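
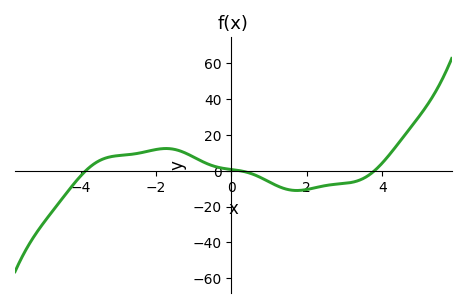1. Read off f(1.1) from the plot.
-7.22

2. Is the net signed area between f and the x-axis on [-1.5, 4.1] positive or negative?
negative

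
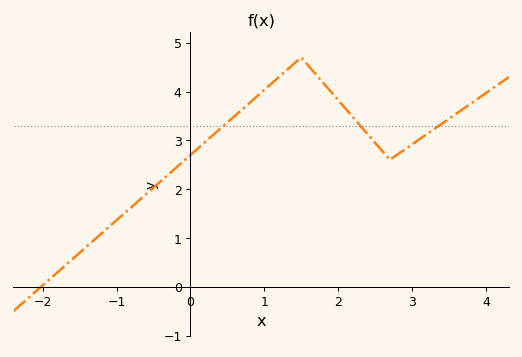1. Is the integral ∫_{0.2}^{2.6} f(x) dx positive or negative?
positive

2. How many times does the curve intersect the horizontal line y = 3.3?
3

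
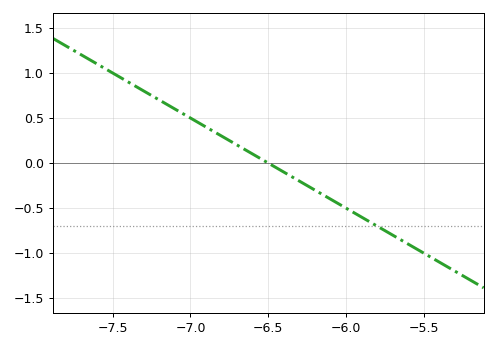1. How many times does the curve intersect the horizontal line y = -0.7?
1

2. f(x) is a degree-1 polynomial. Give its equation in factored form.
y = -1(x + 6.5)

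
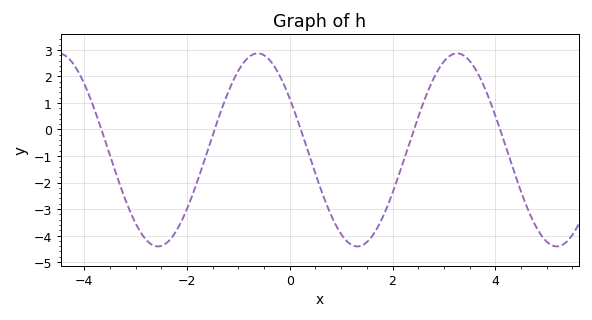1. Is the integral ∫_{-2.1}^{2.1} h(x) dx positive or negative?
negative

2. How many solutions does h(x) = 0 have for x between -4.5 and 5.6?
5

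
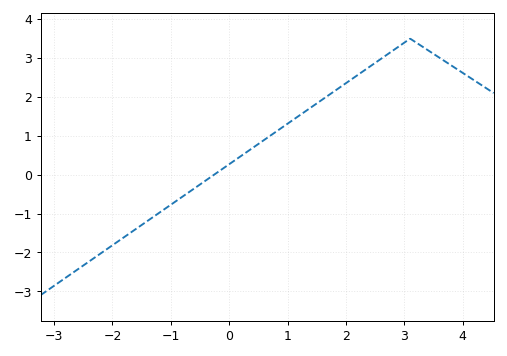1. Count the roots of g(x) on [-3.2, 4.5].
1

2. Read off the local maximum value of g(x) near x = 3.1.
3.5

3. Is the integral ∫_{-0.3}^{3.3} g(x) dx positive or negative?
positive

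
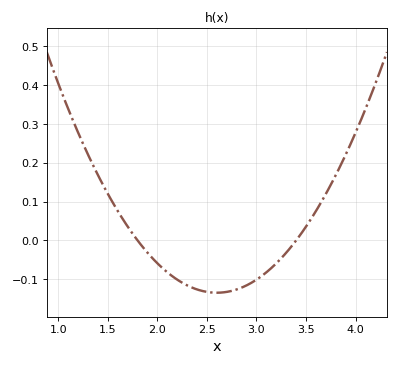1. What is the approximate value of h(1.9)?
-0.03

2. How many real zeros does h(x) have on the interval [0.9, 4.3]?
2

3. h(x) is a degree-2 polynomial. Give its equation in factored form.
y = 0.21(x - 1.8)(x - 3.4)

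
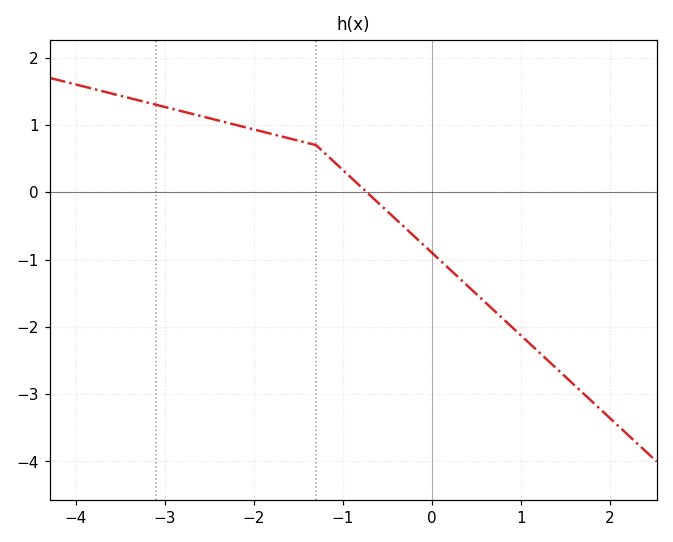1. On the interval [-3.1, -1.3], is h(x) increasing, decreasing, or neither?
decreasing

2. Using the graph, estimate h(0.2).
-1.14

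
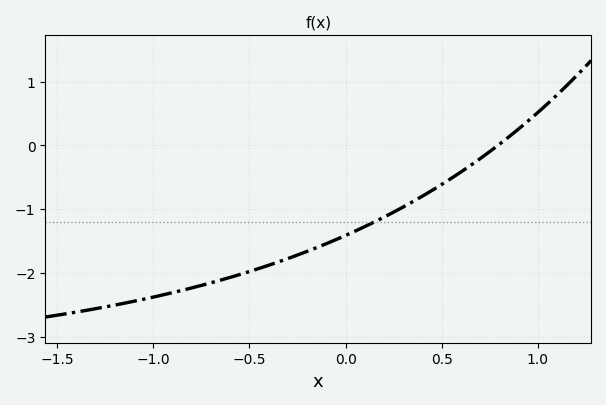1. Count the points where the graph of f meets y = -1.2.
1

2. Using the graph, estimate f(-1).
-2.4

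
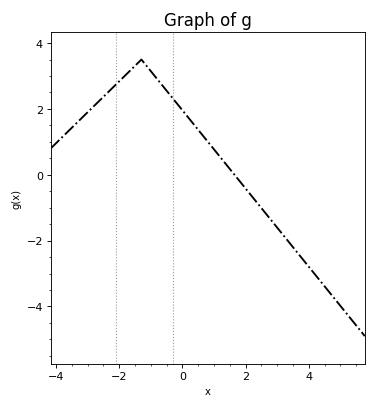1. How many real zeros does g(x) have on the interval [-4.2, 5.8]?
1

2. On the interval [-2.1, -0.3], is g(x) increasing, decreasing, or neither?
neither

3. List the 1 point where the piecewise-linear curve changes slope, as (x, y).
(-1.3, 3.5)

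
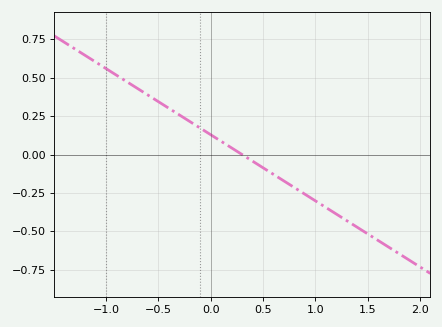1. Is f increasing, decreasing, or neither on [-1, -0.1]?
decreasing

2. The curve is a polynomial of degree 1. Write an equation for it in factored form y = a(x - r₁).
y = -0.43(x - 0.3)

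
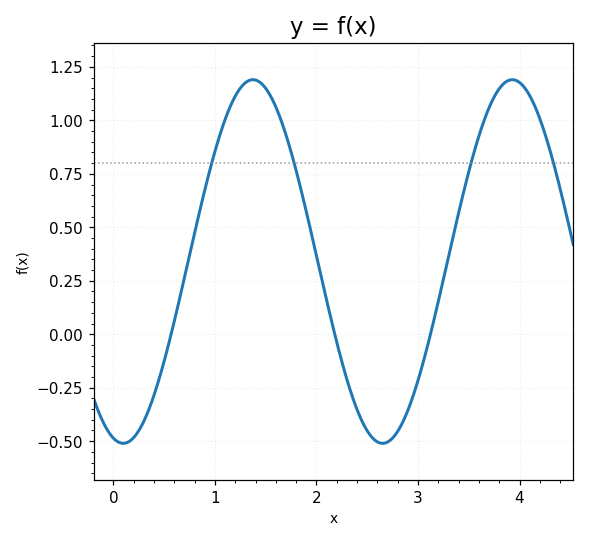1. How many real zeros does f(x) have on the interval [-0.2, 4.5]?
3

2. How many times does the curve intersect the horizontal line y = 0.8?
4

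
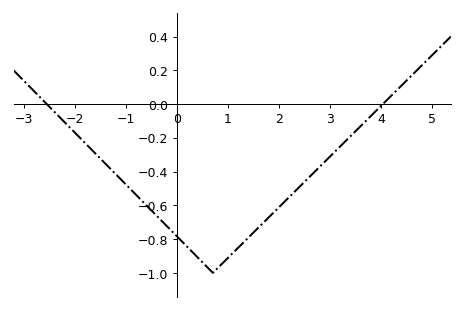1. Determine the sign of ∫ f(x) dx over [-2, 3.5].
negative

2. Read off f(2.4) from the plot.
-0.5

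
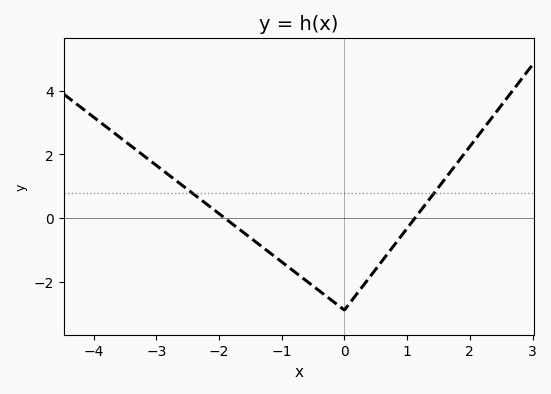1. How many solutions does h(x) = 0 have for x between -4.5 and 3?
2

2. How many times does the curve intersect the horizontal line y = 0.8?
2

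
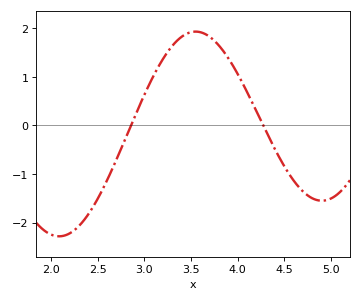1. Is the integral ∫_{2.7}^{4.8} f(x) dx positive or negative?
positive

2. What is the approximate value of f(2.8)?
-0.3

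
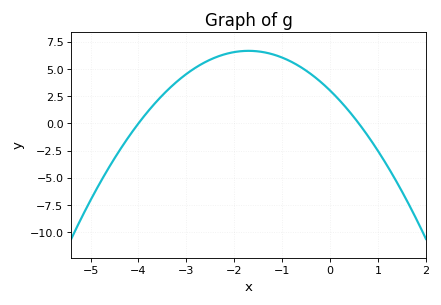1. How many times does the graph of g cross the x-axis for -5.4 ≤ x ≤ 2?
2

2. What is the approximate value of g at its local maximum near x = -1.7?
6.67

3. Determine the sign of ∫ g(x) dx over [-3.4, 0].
positive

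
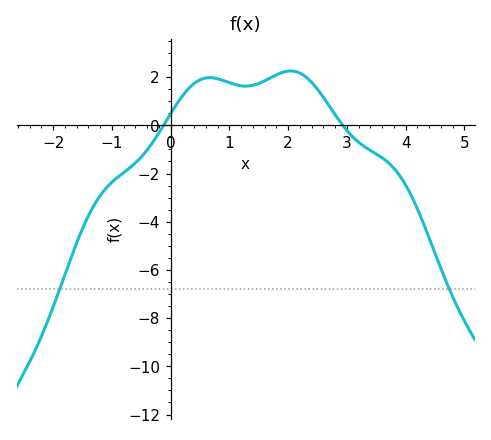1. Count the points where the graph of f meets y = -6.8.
2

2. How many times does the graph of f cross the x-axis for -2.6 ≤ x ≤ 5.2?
2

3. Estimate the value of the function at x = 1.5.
1.74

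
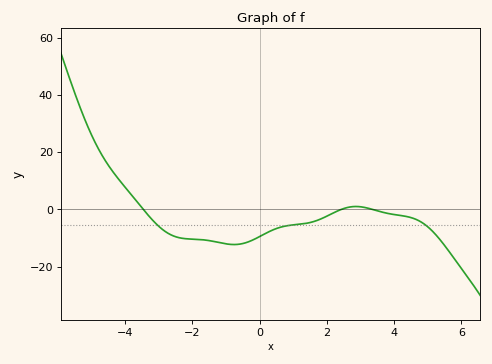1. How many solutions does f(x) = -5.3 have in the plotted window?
3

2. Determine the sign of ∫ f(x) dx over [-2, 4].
negative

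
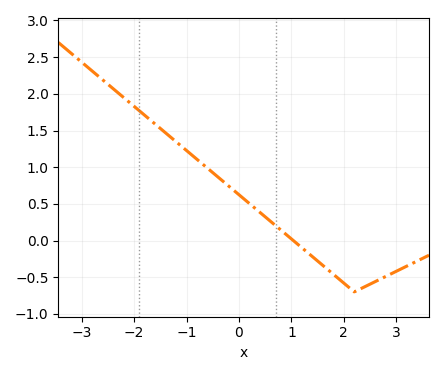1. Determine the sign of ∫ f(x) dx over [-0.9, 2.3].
positive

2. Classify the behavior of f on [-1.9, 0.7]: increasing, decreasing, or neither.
decreasing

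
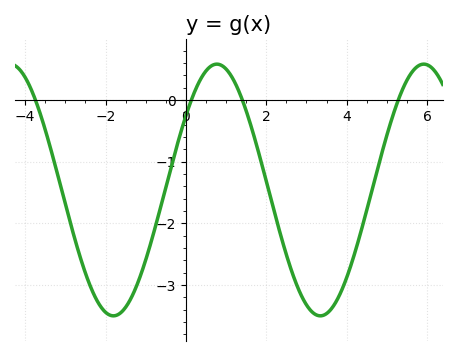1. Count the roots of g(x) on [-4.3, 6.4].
4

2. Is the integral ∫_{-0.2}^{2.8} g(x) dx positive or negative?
negative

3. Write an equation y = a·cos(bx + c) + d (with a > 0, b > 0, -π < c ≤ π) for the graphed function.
y = 2.04cos(1.2x - 0.94) - 1.46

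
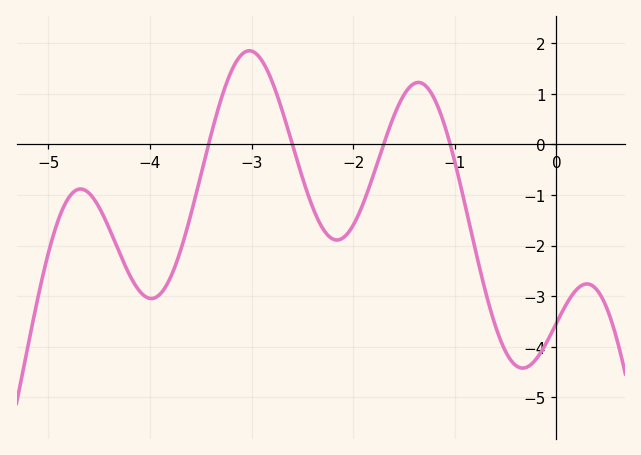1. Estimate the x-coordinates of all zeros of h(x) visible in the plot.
-3.42, -2.6, -1.7, -1.05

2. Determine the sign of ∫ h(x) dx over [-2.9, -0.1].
negative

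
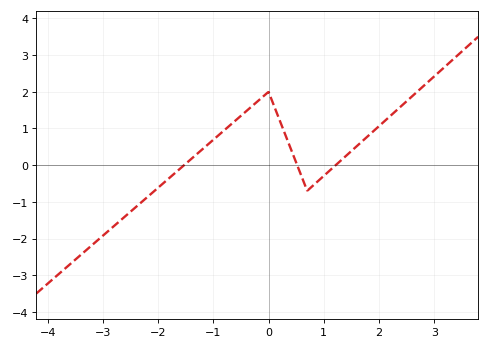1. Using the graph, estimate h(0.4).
0.457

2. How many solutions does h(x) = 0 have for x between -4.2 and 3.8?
3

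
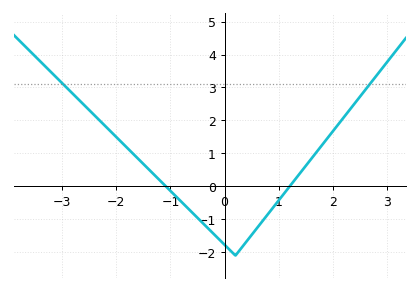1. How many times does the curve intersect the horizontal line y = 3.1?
2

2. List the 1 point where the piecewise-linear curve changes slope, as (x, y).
(0.2, -2.1)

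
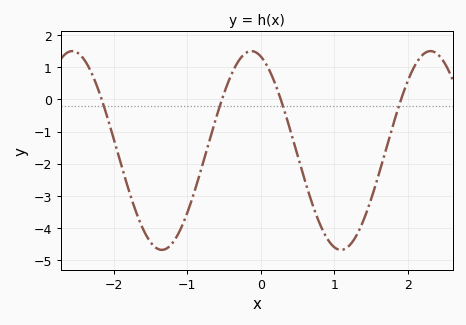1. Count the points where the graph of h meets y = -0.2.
4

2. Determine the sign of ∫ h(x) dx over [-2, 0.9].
negative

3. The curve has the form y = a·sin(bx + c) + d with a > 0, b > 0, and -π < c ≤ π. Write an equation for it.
y = 3.09sin(2.58x + 1.9) - 1.59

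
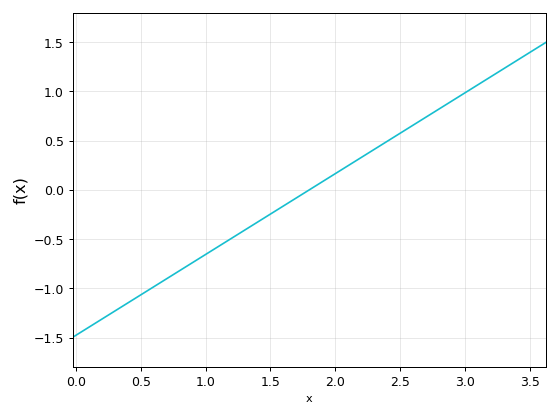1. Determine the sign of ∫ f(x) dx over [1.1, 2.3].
negative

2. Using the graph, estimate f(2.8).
0.8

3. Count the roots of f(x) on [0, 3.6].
1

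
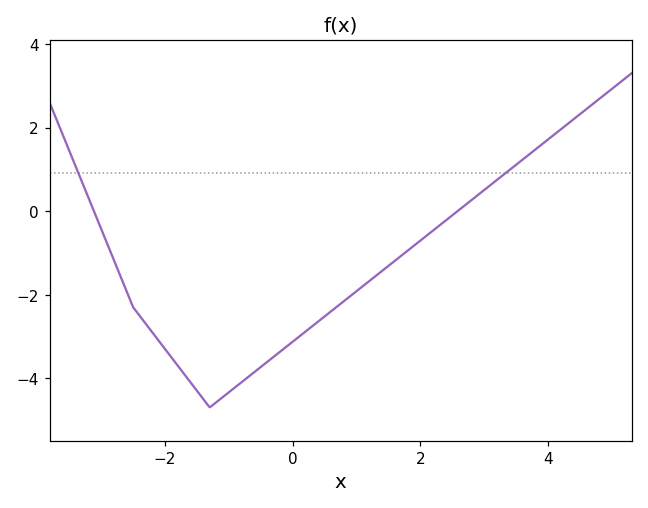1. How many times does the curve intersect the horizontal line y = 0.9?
2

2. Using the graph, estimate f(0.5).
-2.52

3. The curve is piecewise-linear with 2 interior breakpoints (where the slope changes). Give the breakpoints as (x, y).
(-2.5, -2.3); (-1.3, -4.7)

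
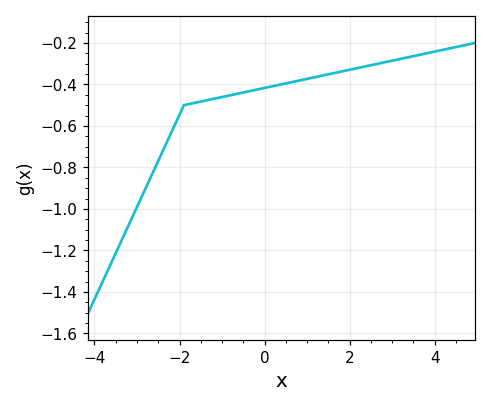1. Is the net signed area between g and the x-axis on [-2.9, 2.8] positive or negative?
negative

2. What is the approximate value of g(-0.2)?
-0.426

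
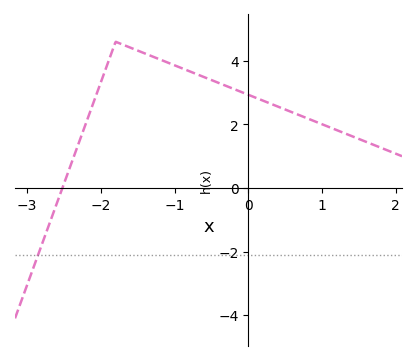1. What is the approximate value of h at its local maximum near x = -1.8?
4.6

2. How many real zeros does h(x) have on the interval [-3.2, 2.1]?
1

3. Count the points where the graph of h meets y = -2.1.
1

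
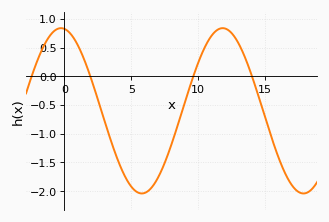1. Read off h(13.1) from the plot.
0.538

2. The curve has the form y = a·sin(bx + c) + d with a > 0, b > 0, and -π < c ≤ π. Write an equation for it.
y = 1.44sin(0.52x + 1.7) - 0.6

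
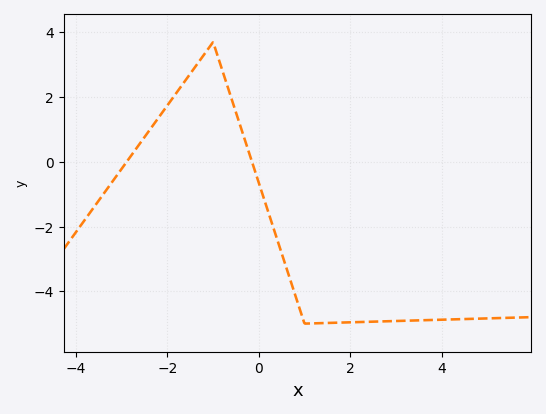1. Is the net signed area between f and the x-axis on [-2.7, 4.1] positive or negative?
negative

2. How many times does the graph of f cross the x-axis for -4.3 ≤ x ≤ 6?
2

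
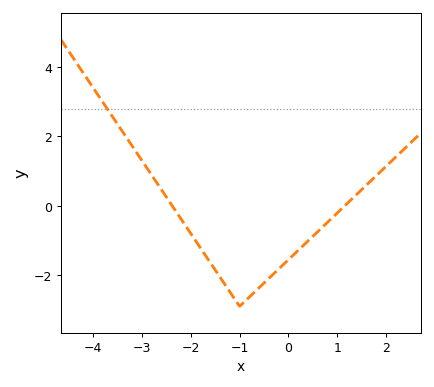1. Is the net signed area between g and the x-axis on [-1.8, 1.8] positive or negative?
negative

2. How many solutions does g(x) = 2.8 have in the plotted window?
1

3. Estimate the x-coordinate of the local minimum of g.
-1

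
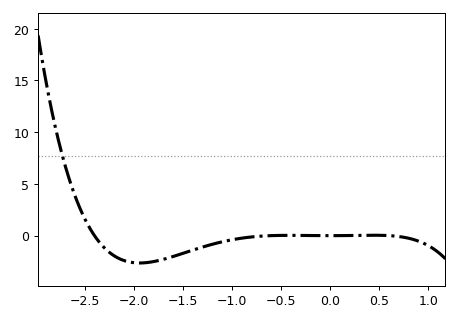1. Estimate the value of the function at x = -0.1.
0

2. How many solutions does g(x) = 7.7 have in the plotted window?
1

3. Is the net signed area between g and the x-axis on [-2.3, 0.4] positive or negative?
negative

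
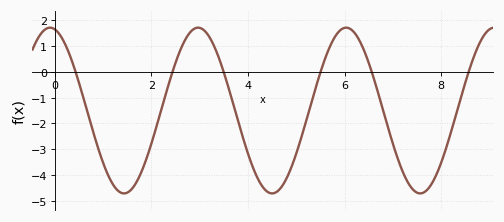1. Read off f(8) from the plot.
-3.5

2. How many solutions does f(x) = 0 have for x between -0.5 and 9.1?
6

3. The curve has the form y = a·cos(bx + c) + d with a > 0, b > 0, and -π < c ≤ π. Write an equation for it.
y = 3.21cos(2x + 0.2) - 1.5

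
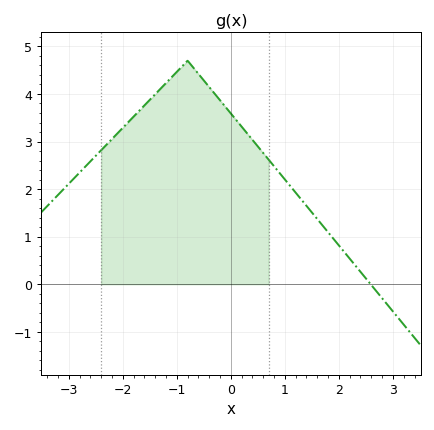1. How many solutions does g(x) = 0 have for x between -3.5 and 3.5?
1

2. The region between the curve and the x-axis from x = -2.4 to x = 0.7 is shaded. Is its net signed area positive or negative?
positive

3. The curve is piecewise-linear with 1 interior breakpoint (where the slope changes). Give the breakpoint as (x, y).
(-0.8, 4.7)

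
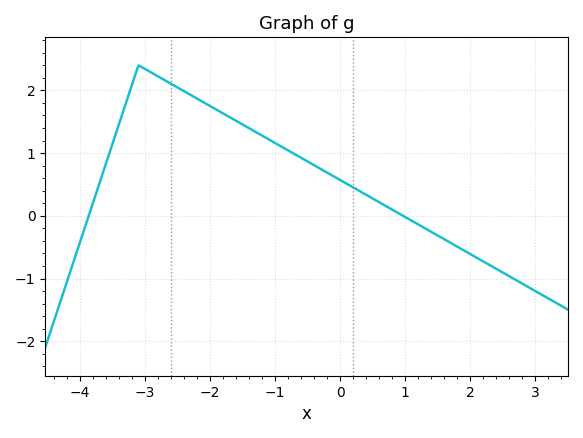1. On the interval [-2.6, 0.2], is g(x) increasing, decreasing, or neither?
decreasing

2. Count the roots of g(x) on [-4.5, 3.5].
2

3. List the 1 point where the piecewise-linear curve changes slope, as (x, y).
(-3.1, 2.4)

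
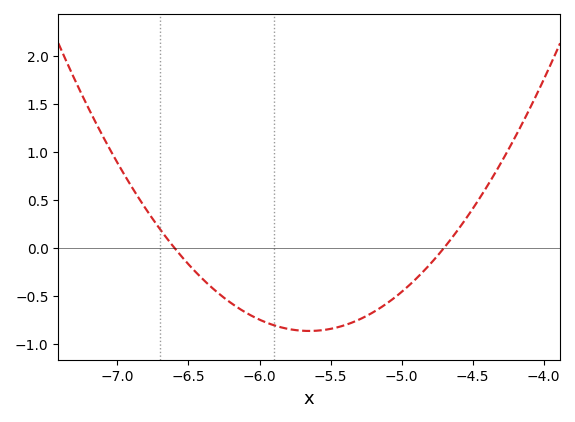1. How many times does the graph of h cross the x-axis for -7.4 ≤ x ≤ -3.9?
2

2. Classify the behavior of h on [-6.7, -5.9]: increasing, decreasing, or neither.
decreasing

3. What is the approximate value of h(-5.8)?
-0.85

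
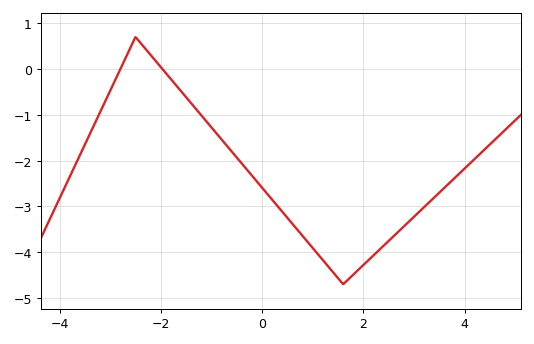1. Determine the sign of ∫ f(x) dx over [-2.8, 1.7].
negative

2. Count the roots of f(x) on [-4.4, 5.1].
2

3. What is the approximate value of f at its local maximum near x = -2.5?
0.7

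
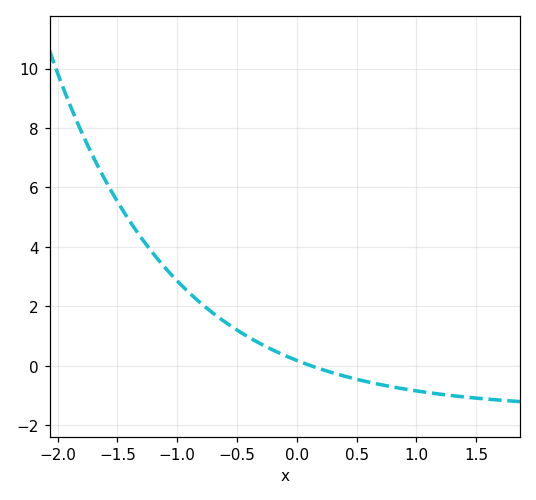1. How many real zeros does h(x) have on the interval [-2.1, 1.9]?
1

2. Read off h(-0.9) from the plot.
2.4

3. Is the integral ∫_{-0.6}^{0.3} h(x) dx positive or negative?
positive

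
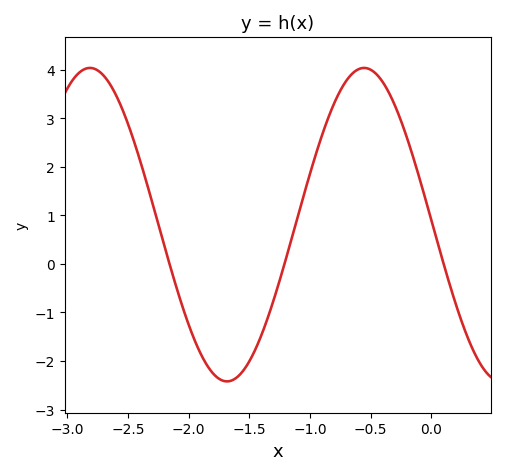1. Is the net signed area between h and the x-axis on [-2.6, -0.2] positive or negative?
positive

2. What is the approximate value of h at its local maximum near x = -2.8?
4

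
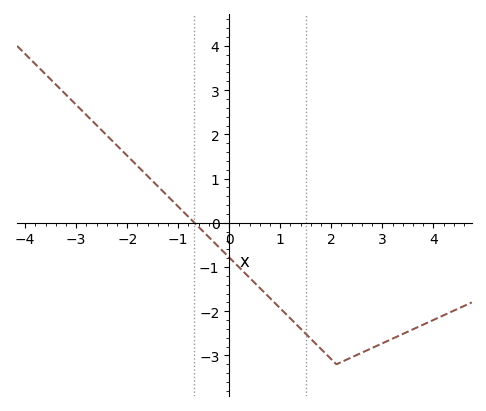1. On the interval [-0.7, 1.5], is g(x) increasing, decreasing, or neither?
decreasing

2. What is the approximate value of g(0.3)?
-1.1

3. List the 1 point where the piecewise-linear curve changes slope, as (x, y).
(2.1, -3.2)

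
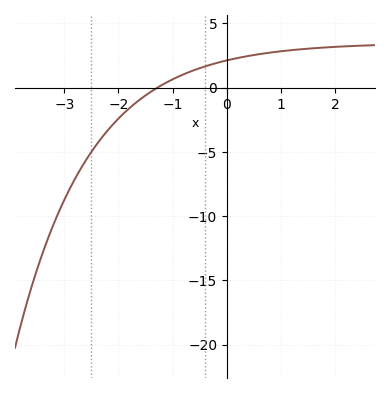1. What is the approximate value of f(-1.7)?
-1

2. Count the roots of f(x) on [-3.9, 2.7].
1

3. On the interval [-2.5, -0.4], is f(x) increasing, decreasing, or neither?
increasing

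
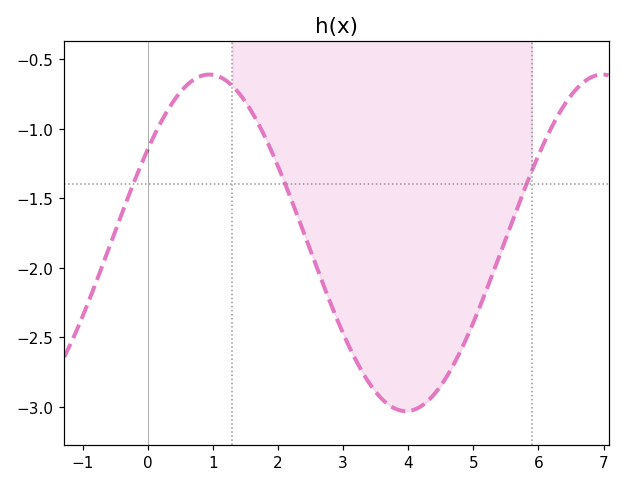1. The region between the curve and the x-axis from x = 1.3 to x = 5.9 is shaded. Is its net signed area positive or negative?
negative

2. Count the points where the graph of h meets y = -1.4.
3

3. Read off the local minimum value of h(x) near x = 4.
-3.03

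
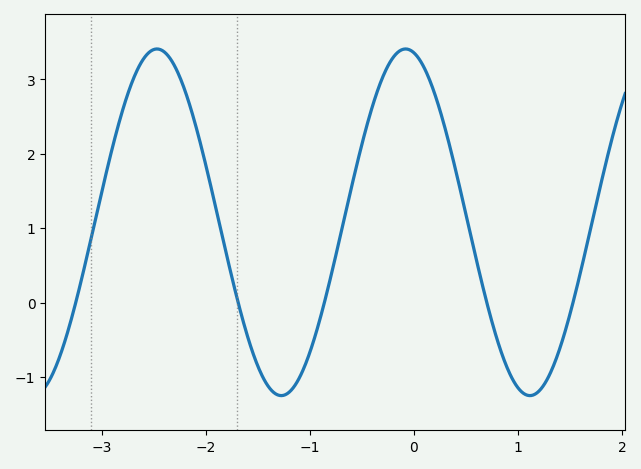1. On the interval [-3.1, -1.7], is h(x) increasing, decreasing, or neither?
neither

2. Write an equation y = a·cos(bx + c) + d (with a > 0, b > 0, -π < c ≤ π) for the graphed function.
y = 2.33cos(2.6x + 0.21) + 1.08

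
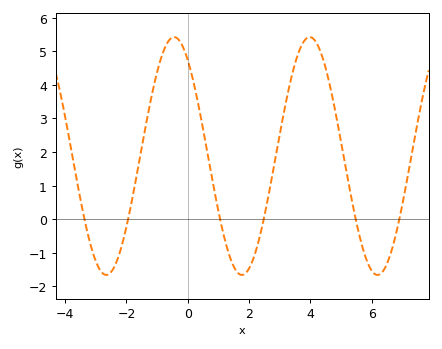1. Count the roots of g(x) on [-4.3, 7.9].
6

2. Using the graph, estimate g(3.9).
5.4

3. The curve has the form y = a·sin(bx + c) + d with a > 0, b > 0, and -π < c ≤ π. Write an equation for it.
y = 3.54sin(1.4x + 2.2) + 1.88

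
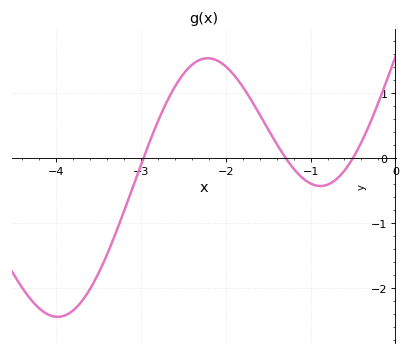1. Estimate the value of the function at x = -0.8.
-0.408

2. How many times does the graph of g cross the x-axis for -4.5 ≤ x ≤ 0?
3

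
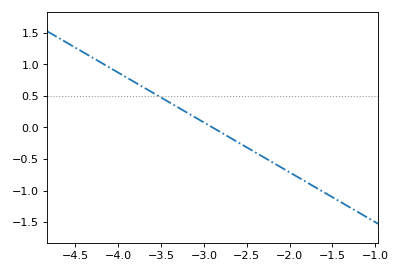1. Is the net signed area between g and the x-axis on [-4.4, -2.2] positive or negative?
positive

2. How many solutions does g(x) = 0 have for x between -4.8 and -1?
1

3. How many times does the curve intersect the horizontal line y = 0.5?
1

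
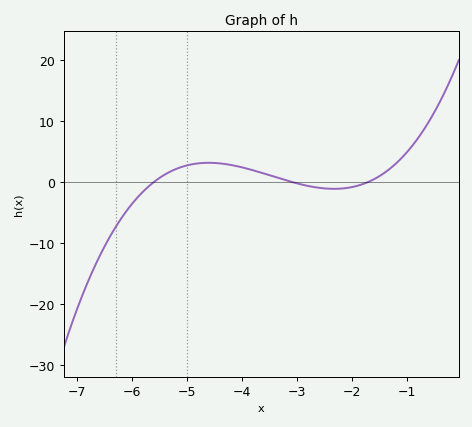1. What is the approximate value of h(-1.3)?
2.23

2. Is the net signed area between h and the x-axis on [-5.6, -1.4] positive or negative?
positive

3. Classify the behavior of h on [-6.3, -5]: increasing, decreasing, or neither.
increasing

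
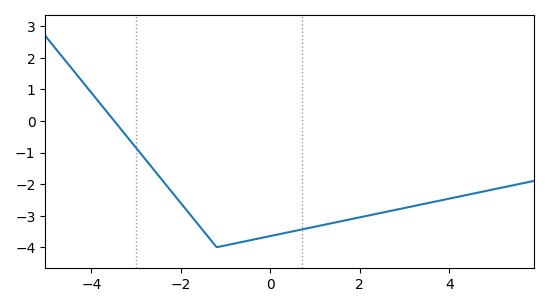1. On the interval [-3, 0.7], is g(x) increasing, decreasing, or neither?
neither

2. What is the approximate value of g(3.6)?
-2.58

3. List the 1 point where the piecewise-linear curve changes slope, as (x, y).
(-1.2, -4)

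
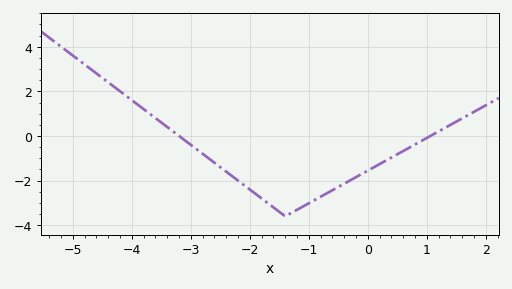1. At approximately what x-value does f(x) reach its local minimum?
-1.4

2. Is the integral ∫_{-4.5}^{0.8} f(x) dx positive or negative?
negative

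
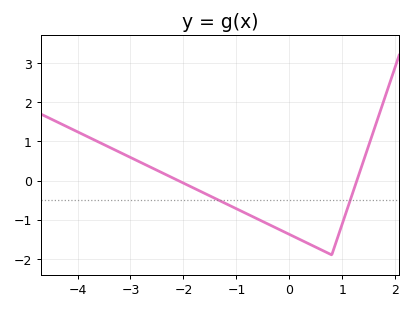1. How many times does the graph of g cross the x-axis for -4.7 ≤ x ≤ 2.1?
2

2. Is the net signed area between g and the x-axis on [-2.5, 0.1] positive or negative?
negative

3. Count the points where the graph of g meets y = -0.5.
2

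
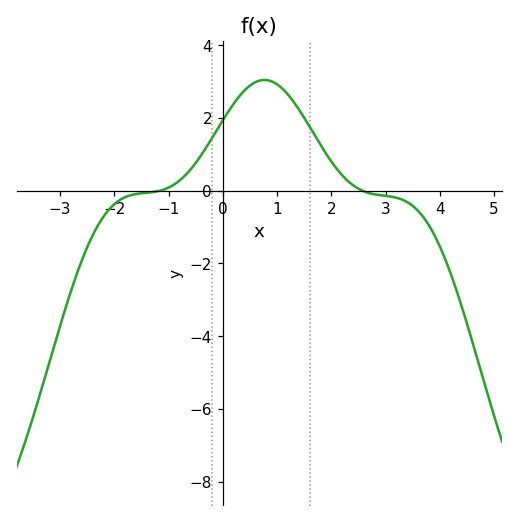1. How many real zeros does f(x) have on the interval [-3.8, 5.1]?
2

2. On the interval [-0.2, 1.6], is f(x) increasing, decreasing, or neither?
neither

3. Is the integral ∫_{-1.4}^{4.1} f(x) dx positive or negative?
positive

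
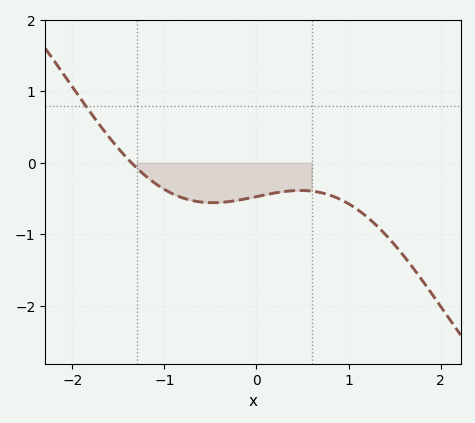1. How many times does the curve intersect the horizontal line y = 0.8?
1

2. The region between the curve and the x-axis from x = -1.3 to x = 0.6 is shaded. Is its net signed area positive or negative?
negative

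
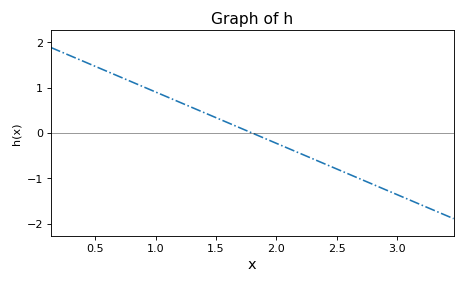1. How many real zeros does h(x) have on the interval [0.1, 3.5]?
1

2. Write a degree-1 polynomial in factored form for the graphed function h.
y = -1.13(x - 1.8)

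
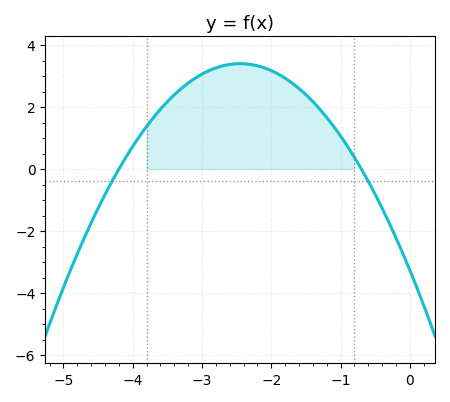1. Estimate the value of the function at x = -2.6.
3.4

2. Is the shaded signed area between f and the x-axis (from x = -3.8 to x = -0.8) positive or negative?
positive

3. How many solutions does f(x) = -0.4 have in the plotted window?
2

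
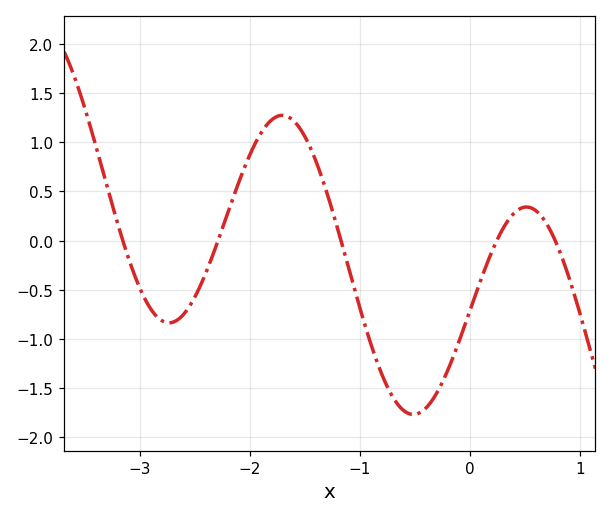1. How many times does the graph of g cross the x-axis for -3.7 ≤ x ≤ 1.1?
5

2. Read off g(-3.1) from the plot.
-0.2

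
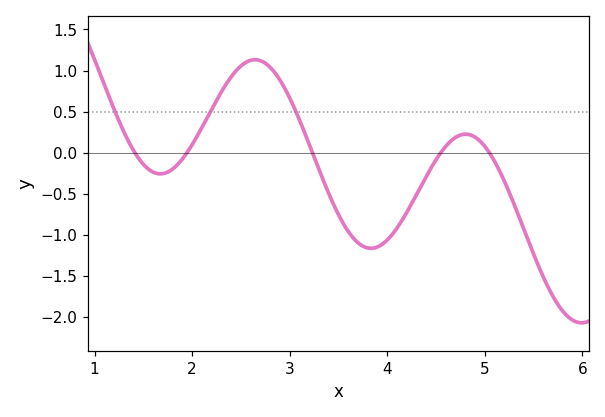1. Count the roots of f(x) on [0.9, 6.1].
5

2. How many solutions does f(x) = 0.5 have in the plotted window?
3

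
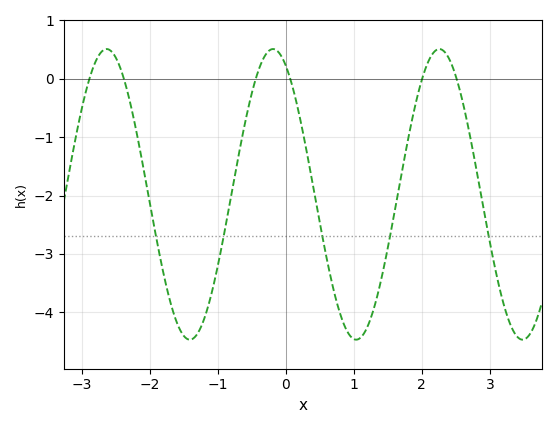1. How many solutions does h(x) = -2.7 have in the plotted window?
5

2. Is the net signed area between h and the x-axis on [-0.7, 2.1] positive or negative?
negative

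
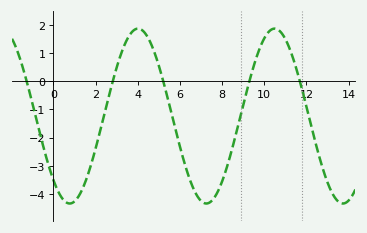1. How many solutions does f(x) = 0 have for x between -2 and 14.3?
5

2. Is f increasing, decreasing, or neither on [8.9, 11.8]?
neither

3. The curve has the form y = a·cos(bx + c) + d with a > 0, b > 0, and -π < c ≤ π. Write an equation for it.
y = 3.1cos(0.97x + 2.39) - 1.24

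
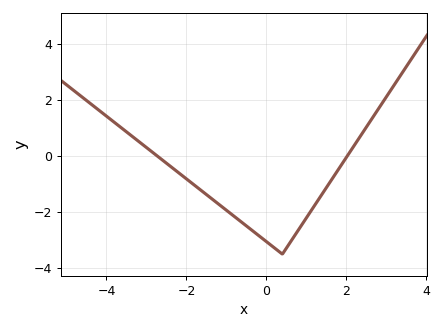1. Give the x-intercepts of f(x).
-2.73, 2.02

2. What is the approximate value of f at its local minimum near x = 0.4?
-3.5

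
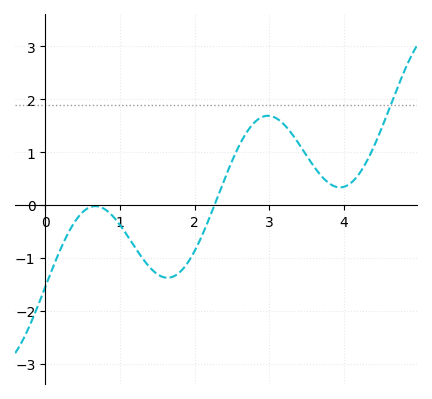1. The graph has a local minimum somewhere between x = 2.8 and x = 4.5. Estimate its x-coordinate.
3.95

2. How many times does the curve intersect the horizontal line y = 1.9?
1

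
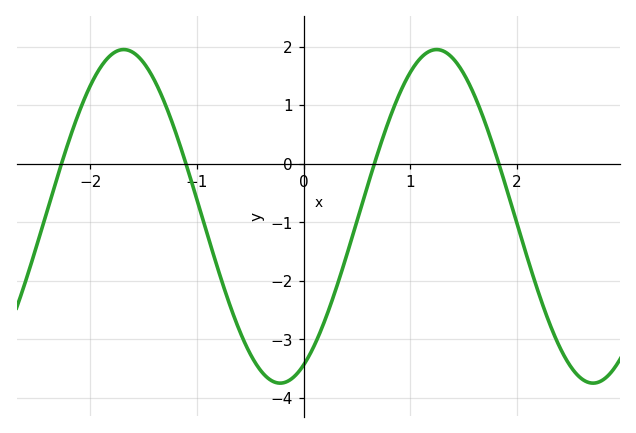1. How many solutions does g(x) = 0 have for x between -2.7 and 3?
4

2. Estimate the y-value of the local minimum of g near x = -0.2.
-3.75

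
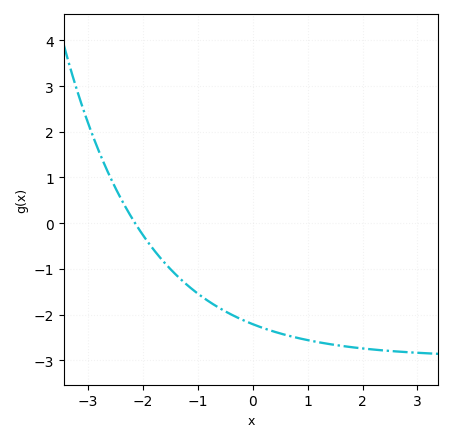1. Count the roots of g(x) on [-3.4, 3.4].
1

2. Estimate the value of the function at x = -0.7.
-1.8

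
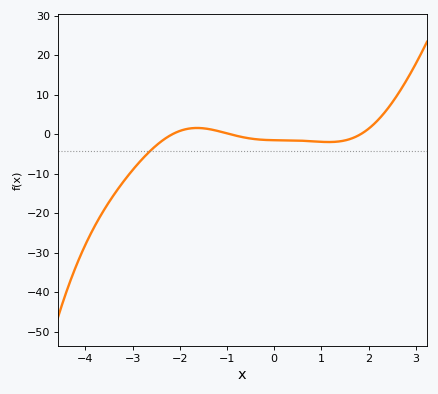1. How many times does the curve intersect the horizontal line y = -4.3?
1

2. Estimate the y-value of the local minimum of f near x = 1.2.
-2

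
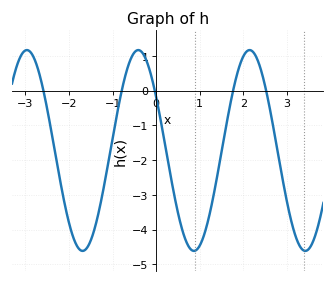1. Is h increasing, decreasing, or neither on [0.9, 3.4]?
neither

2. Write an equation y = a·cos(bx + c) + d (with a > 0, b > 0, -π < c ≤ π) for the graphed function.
y = 2.89cos(2.5x + 1) - 1.72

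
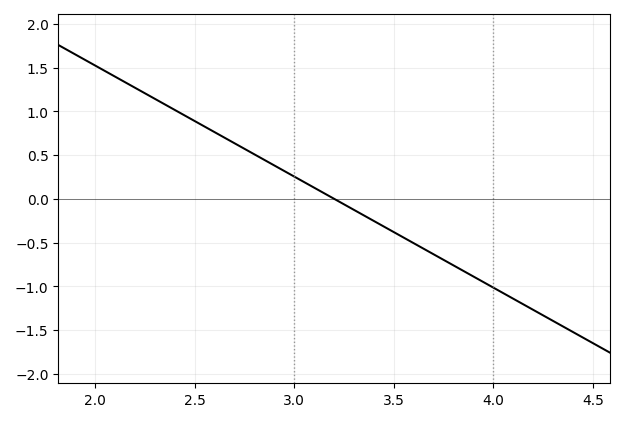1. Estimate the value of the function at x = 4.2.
-1.27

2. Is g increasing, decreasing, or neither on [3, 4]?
decreasing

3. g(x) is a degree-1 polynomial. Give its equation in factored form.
y = -1.27(x - 3.2)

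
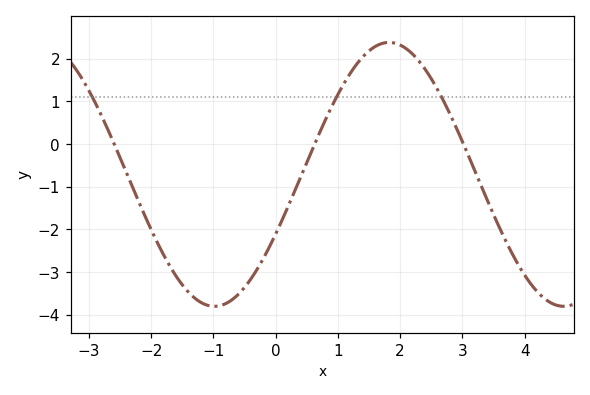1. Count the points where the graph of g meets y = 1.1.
3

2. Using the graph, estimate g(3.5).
-1.7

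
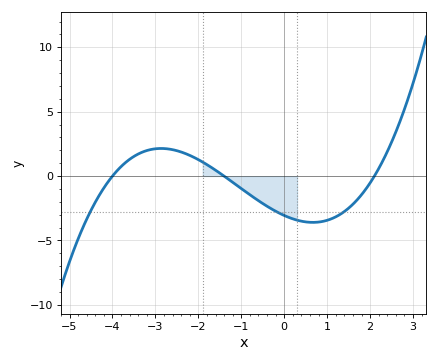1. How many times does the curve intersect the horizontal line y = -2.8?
3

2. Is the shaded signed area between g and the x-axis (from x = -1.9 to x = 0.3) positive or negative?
negative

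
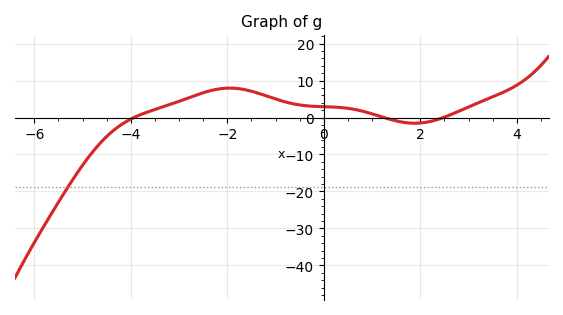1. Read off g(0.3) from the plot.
3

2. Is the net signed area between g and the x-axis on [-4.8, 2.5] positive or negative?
positive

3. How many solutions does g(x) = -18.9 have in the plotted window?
1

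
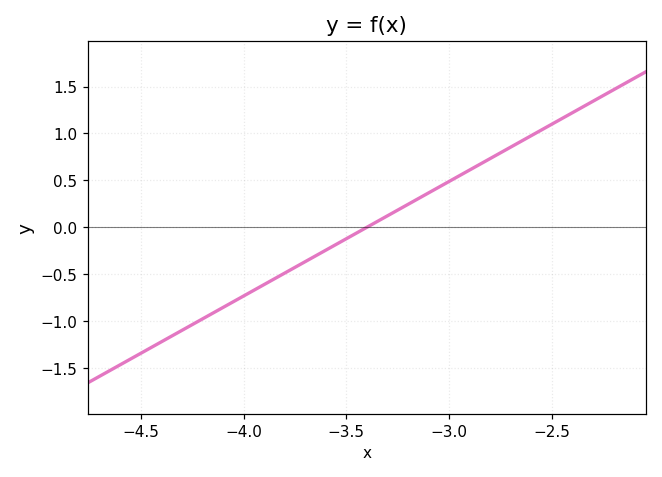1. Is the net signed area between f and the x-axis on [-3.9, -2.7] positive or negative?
positive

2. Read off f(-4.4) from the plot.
-1.2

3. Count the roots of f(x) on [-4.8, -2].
1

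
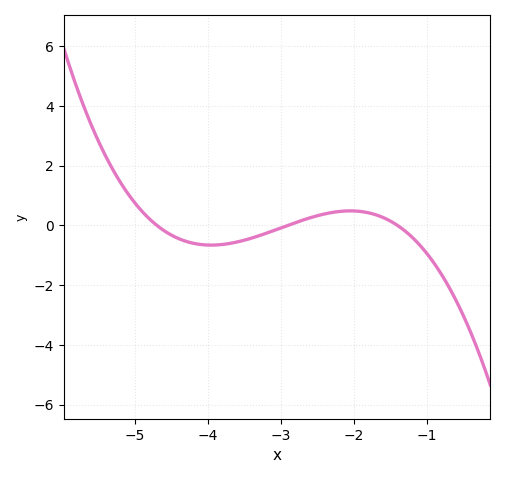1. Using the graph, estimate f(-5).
0.8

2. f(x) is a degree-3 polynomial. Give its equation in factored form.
y = -0.33(x + 4.7)(x + 2.9)(x + 1.4)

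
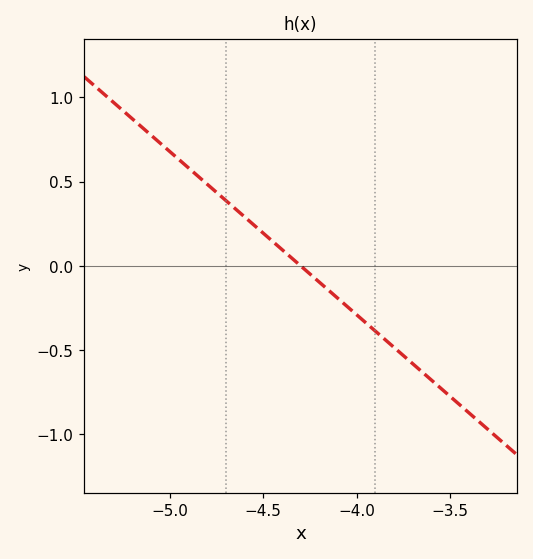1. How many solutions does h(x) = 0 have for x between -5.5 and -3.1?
1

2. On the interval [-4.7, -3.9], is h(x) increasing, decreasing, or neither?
decreasing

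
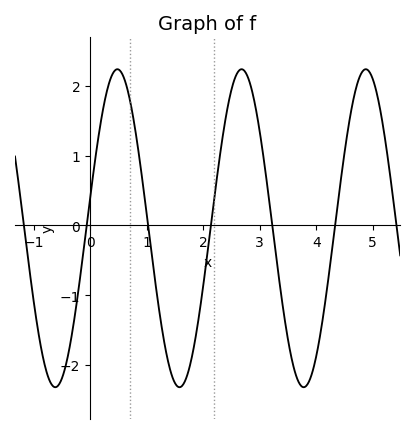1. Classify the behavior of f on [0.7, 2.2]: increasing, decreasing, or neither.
neither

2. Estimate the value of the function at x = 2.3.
1.02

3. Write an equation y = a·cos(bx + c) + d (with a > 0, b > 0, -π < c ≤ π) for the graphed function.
y = 2.28cos(2.86x - 1.38) - 0.04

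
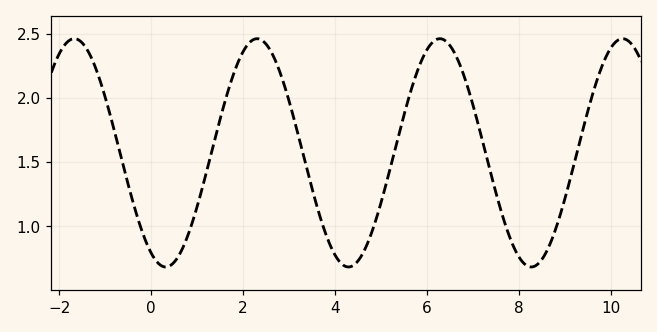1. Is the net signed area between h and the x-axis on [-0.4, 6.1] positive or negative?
positive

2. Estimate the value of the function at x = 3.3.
1.57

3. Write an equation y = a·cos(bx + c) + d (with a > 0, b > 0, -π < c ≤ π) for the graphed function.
y = 0.89cos(1.58x + 2.64) + 1.57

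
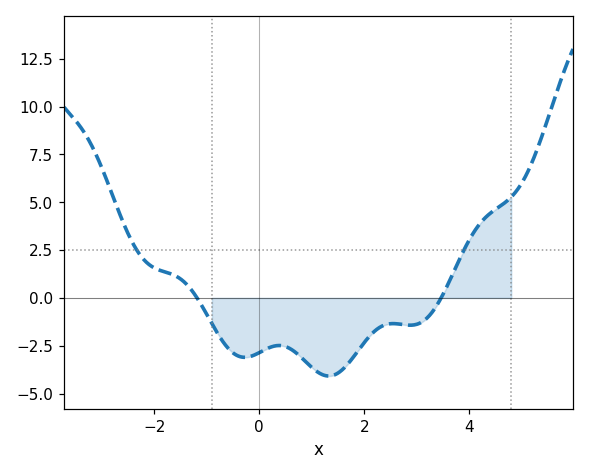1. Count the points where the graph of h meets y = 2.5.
2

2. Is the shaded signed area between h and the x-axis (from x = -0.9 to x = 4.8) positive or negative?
negative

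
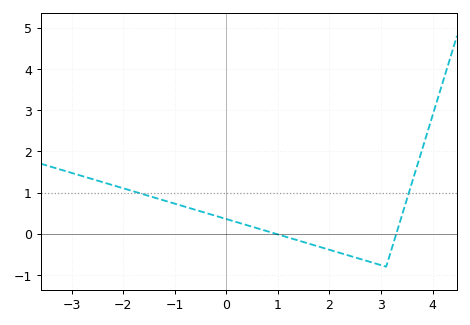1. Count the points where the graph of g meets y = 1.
2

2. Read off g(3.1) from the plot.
-0.8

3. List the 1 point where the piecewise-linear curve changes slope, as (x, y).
(3.1, -0.8)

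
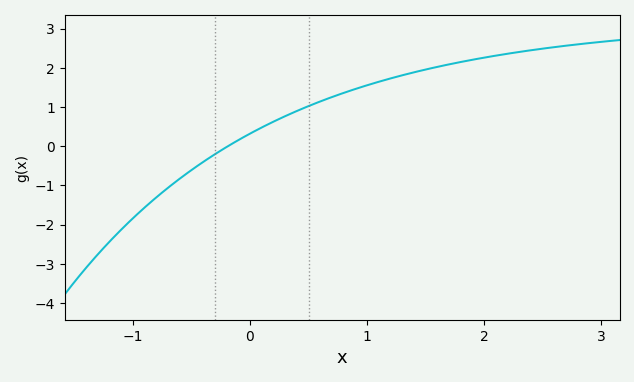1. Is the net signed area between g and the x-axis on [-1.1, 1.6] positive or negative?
positive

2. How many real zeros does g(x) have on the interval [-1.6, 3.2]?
1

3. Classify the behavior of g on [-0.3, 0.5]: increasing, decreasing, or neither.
increasing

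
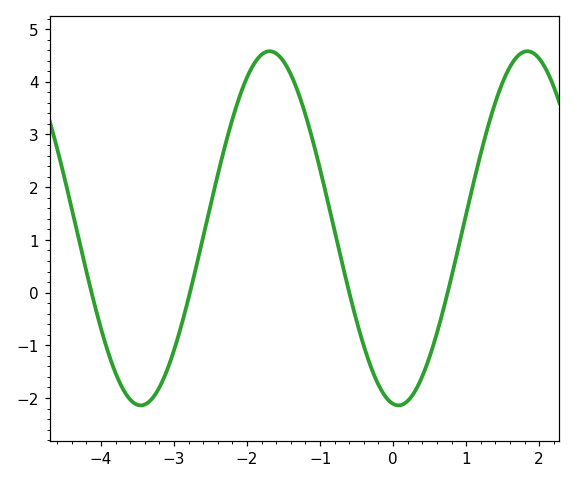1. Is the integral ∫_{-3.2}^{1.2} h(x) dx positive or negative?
positive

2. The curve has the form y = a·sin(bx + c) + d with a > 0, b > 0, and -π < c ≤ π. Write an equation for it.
y = 3.36sin(1.78x - 1.7) + 1.22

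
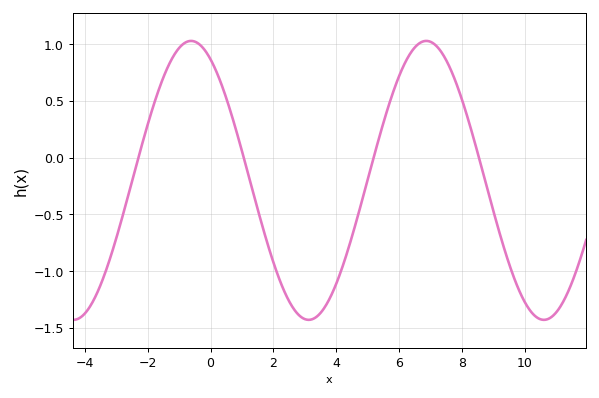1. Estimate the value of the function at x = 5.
-0.2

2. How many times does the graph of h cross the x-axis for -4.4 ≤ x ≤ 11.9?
4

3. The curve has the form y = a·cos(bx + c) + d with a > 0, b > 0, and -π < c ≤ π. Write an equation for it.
y = 1.23cos(0.84x + 0.52) - 0.2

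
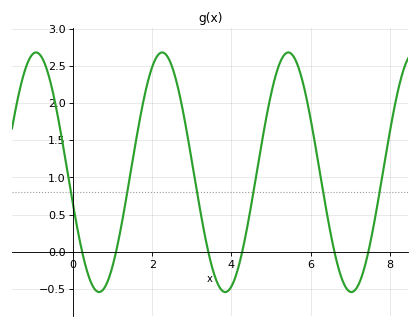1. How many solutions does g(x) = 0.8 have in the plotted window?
6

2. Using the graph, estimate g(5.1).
2.33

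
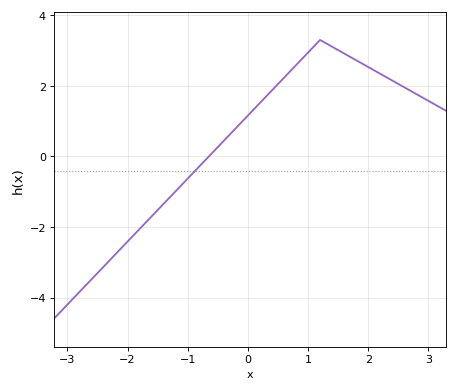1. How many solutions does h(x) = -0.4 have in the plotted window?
1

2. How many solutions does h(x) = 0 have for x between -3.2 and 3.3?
1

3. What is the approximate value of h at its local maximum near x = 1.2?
3.3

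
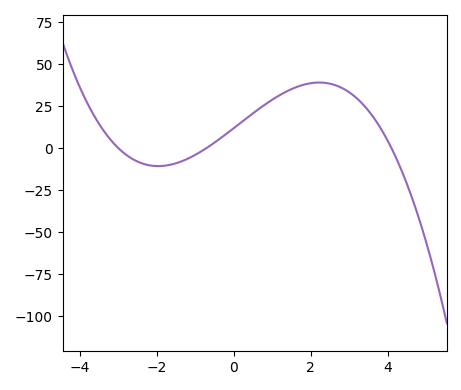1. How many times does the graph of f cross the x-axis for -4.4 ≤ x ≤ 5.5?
3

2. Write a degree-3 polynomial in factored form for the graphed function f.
y = -1.36(x + 3)(x + 0.7)(x - 4.1)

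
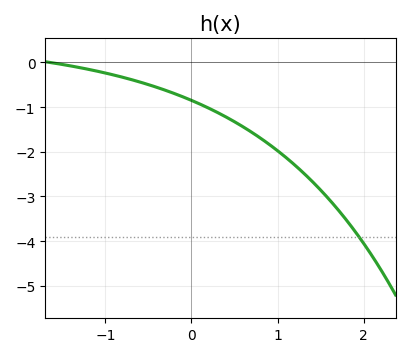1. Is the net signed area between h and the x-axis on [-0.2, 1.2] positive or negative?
negative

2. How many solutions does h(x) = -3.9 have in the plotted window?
1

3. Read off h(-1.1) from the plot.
-0.195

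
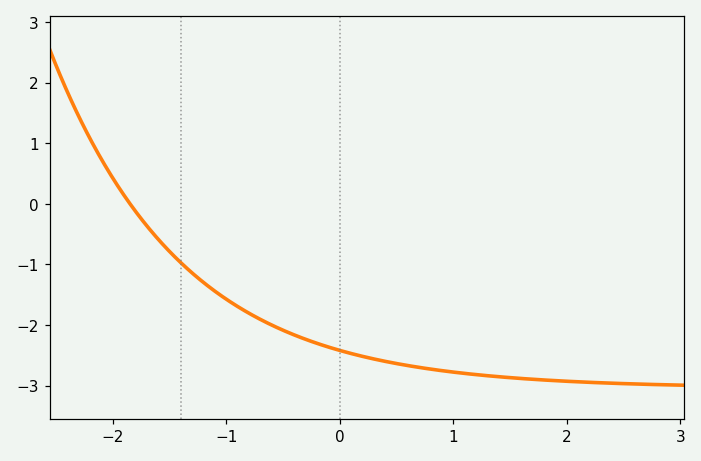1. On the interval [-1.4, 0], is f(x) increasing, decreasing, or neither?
decreasing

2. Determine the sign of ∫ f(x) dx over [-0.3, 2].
negative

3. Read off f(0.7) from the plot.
-2.7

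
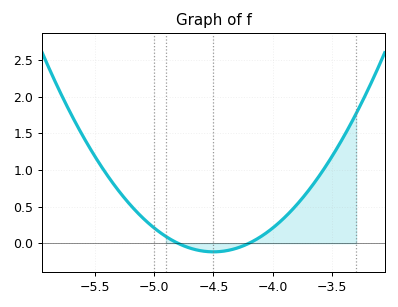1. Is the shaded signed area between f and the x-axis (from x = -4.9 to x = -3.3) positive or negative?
positive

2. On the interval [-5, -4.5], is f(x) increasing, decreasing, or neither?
decreasing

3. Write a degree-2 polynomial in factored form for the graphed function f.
y = 1.31(x + 4.8)(x + 4.2)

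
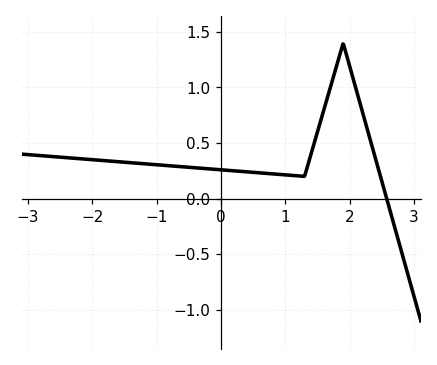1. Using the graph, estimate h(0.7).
0.25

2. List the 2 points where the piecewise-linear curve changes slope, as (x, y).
(1.3, 0.2); (1.9, 1.4)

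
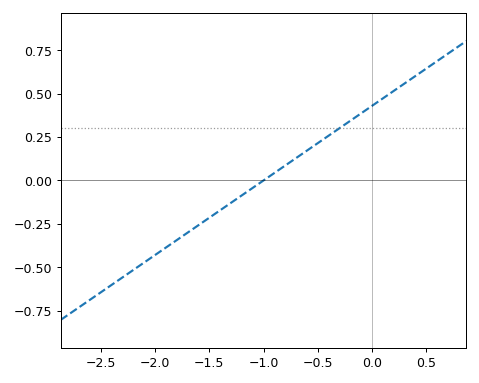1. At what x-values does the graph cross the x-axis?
-1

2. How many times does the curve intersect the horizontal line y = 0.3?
1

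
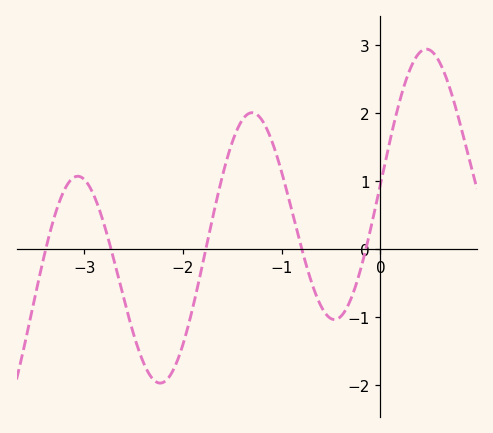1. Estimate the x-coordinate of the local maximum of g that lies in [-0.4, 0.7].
0.465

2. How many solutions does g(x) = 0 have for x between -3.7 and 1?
5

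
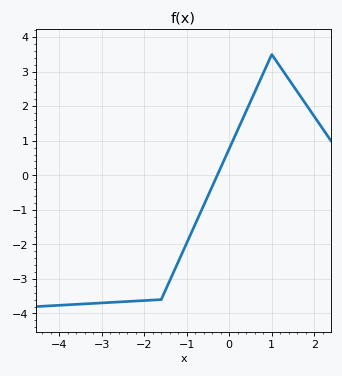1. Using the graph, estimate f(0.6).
2.4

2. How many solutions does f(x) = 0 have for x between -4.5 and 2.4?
1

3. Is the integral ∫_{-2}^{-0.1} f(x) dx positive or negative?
negative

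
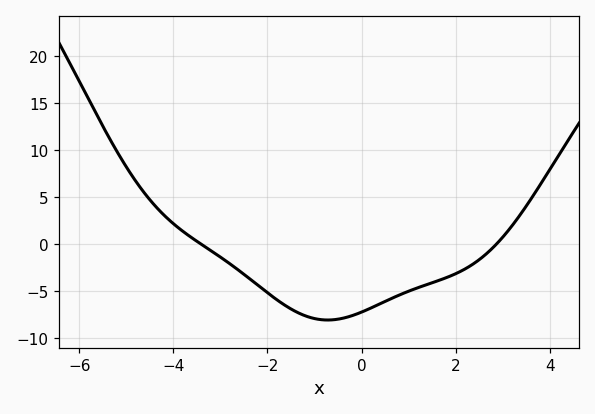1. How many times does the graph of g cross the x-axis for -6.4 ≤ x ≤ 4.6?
2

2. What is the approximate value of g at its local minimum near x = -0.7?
-8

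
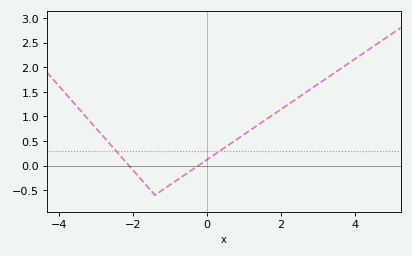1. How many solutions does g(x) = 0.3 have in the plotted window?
2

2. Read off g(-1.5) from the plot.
-0.514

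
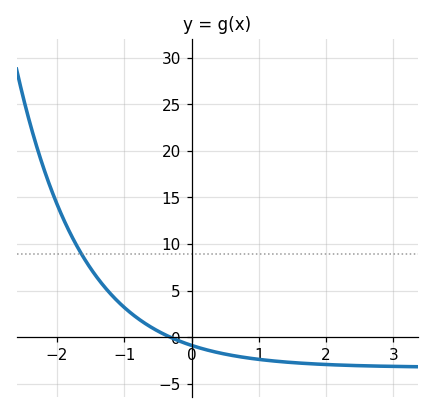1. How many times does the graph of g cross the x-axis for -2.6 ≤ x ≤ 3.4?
1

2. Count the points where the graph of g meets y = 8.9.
1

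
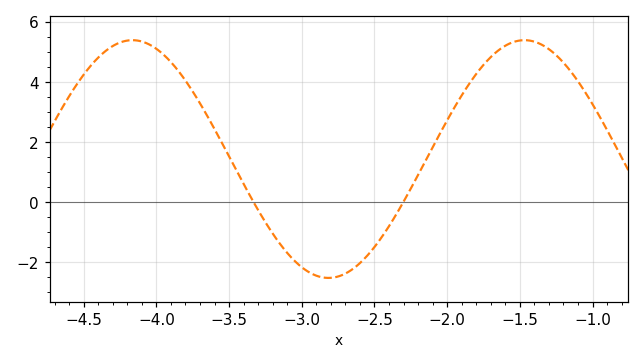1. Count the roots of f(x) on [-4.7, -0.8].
2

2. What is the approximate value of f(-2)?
2.71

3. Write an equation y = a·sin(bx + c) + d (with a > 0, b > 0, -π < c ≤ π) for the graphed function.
y = 3.96sin(2.33x - 1.29) + 1.42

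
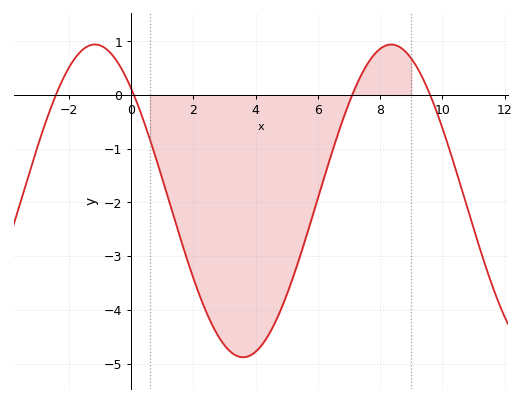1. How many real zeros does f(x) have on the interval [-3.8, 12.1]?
4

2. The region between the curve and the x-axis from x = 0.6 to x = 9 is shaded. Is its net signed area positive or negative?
negative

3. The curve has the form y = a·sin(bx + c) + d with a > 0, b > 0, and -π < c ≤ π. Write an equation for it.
y = 2.91sin(0.66x + 2.3) - 1.97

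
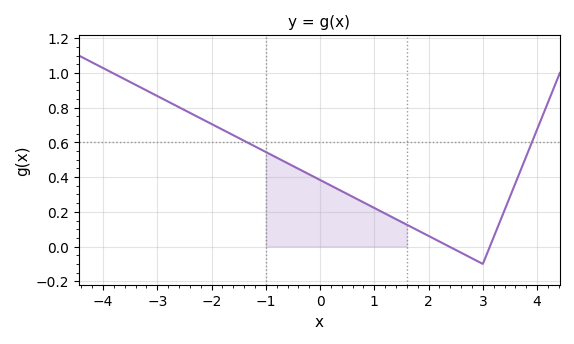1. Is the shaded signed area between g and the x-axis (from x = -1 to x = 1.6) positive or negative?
positive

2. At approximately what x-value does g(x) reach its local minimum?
3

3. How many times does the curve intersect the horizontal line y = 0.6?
2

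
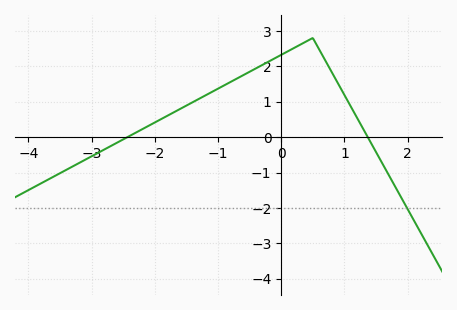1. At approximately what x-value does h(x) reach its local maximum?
0.5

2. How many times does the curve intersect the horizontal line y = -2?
1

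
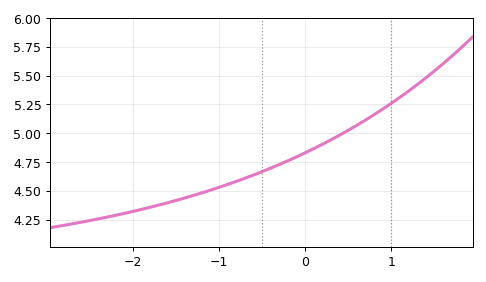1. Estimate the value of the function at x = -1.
4.53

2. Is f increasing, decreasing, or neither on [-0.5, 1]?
increasing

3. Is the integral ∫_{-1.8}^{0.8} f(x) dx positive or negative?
positive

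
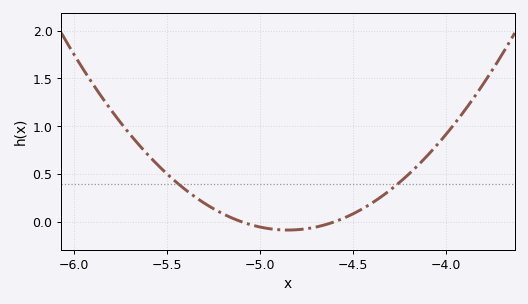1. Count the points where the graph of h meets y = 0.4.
2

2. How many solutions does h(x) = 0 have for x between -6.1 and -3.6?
2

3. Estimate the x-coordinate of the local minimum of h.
-4.85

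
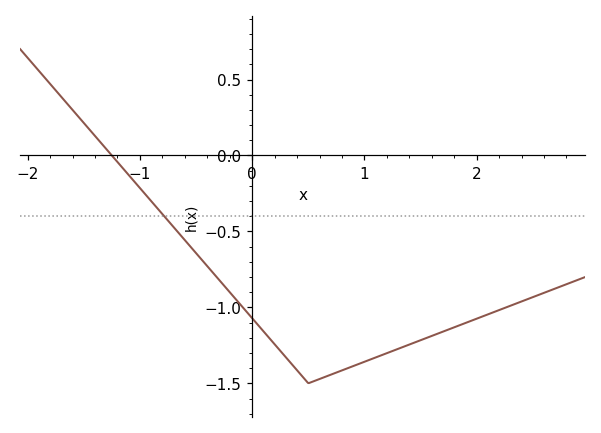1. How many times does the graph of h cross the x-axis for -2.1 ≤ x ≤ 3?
1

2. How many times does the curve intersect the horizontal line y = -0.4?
1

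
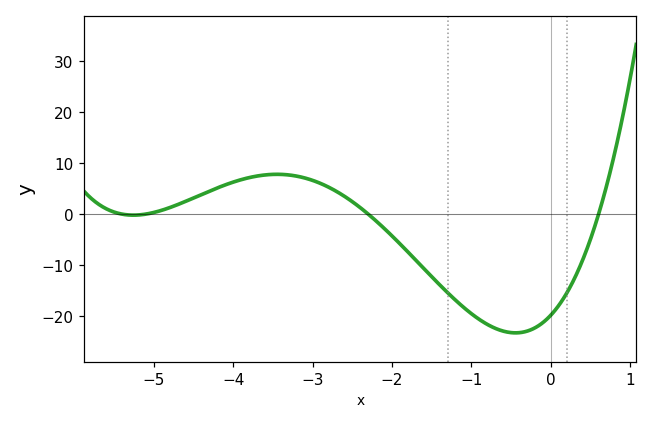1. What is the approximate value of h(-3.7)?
7.45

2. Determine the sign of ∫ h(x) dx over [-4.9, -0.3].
negative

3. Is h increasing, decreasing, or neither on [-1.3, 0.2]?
neither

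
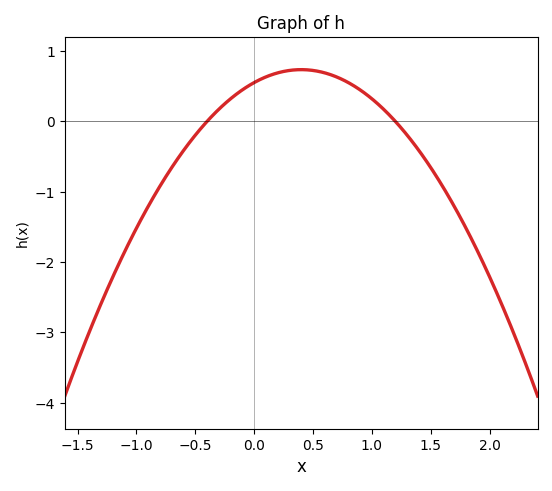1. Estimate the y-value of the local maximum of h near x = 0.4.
0.736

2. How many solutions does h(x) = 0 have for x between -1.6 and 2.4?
2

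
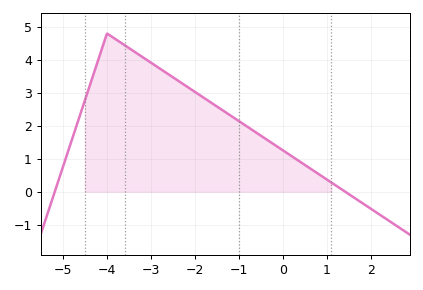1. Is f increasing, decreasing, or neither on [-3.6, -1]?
decreasing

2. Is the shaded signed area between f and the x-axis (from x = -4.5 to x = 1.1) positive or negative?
positive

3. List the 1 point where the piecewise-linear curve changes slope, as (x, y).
(-4, 4.8)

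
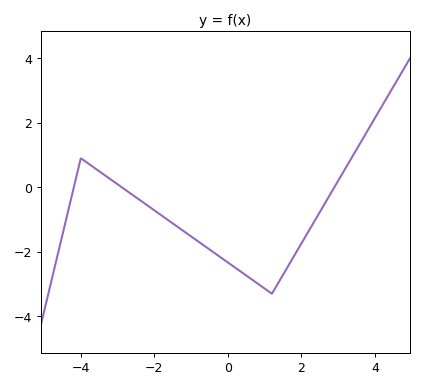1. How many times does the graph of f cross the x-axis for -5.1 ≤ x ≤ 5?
3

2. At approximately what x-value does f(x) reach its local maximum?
-4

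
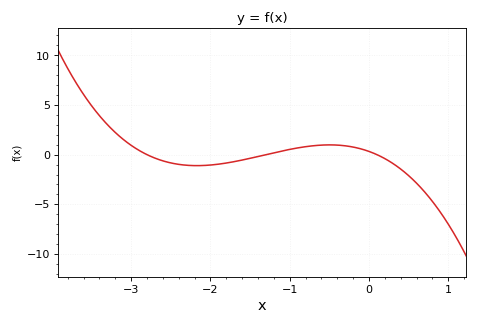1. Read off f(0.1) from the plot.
0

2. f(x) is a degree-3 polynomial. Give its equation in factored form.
y = -0.89(x + 2.8)(x + 1.3)(x - 0.1)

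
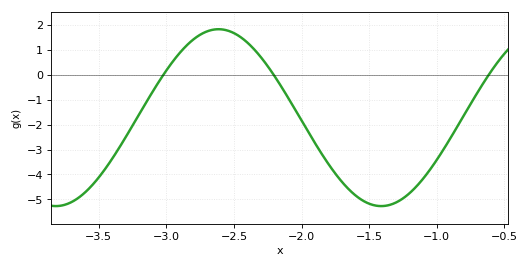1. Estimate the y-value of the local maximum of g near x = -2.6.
1.8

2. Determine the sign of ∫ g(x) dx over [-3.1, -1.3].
negative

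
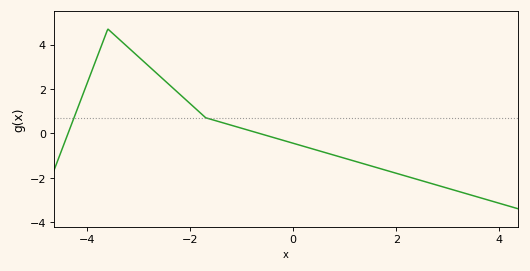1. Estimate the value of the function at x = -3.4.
4.28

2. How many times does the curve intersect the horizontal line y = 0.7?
2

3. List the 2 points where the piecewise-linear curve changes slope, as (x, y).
(-3.6, 4.7); (-1.7, 0.7)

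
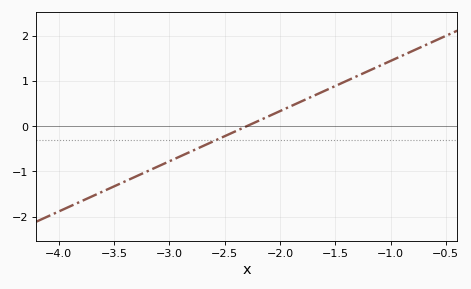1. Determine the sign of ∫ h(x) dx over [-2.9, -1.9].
negative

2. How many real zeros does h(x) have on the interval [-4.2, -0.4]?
1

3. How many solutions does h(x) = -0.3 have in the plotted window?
1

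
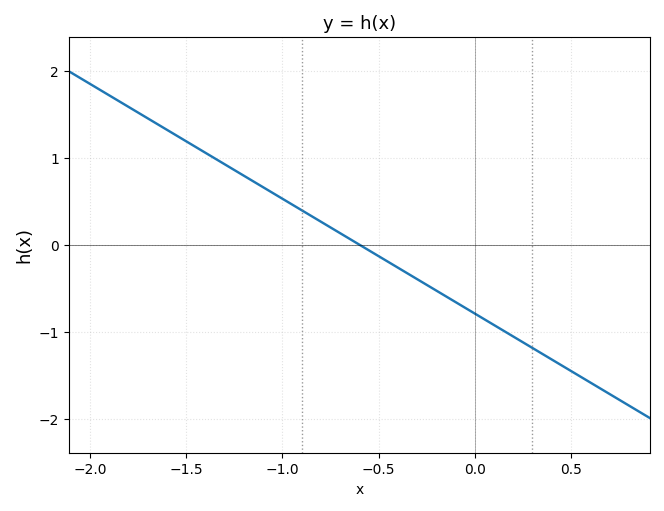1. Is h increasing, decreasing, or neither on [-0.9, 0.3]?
decreasing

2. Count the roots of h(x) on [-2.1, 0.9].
1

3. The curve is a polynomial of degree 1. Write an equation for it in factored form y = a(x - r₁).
y = -1.32(x + 0.6)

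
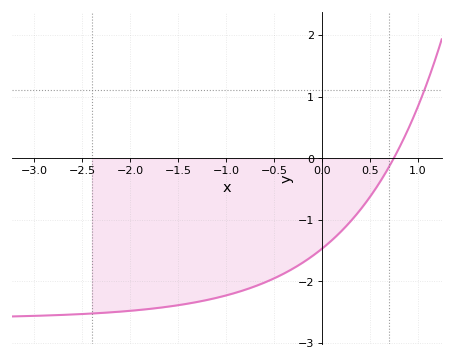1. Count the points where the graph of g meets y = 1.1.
1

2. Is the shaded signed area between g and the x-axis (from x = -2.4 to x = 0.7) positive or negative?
negative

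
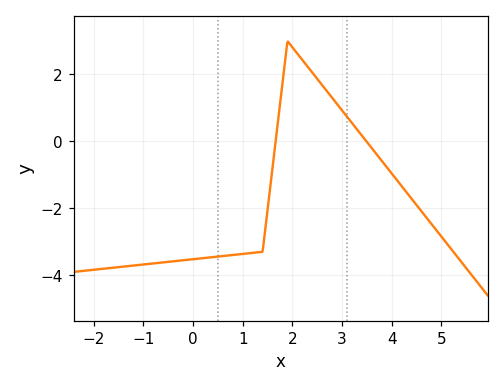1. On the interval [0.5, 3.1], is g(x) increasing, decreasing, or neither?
neither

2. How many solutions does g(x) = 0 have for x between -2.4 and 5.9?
2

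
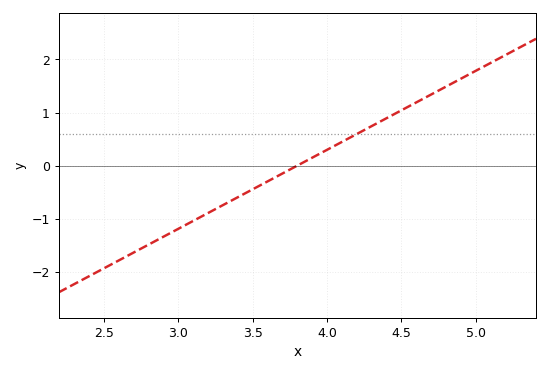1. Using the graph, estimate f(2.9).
-1.3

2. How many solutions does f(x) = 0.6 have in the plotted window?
1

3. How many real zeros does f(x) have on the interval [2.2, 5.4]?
1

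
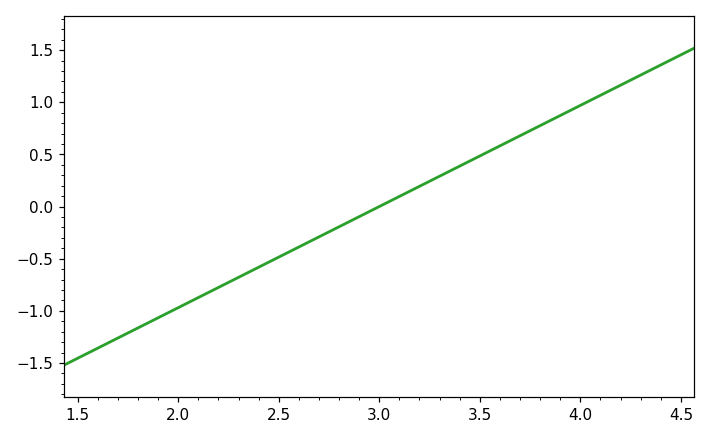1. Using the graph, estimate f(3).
0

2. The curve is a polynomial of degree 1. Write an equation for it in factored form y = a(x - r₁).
y = 0.97(x - 3)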